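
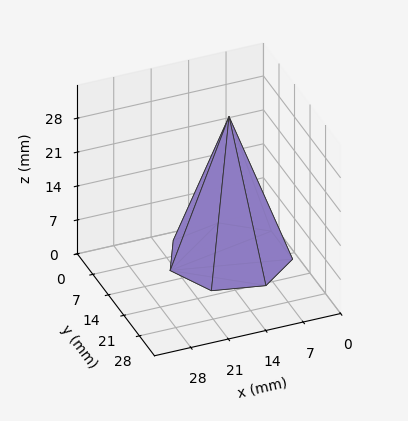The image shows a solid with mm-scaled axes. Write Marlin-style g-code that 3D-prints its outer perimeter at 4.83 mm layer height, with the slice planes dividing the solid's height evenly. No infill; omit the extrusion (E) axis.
Reading the render: the shape is a regular 7-sided pyramid, base circumscribed radius ≈ 11 mm, apex at z ≈ 29 mm (dimensions read to the nearest mm from the axis ticks). For the g-code, the solid's height is divided into equal slices at the stated Δz and each level perimeter traced with G1 moves after a G0 lift.

; perimeter-only toolpath
G21 ; units = mm
G90 ; absolute positioning
G28 ; home
; layer 1
G0 Z4.83
G0 X20.17 Y11.00
G1 X16.72 Y18.17
G1 X8.96 Y19.93
G1 X2.74 Y14.98
G1 X2.74 Y7.03
G1 X8.96 Y2.07
G1 X16.72 Y3.83
G1 X20.17 Y11.00
; layer 2
G0 Z9.67
G0 X18.33 Y11.00
G1 X15.57 Y16.73
G1 X9.37 Y18.15
G1 X4.39 Y14.18
G1 X4.39 Y7.82
G1 X9.37 Y3.85
G1 X15.57 Y5.27
G1 X18.33 Y11.00
; layer 3
G0 Z14.50
G0 X16.50 Y11.00
G1 X14.43 Y15.30
G1 X9.78 Y16.36
G1 X6.04 Y13.38
G1 X6.04 Y8.62
G1 X9.78 Y5.64
G1 X14.43 Y6.70
G1 X16.50 Y11.00
; layer 4
G0 Z19.33
G0 X14.67 Y11.00
G1 X13.29 Y13.87
G1 X10.18 Y14.57
G1 X7.70 Y12.59
G1 X7.70 Y9.41
G1 X10.18 Y7.43
G1 X13.29 Y8.13
G1 X14.67 Y11.00
; layer 5
G0 Z24.17
G0 X12.83 Y11.00
G1 X12.14 Y12.43
G1 X10.59 Y12.79
G1 X9.35 Y11.79
G1 X9.35 Y10.21
G1 X10.59 Y9.21
G1 X12.14 Y9.57
G1 X12.83 Y11.00
M2 ; end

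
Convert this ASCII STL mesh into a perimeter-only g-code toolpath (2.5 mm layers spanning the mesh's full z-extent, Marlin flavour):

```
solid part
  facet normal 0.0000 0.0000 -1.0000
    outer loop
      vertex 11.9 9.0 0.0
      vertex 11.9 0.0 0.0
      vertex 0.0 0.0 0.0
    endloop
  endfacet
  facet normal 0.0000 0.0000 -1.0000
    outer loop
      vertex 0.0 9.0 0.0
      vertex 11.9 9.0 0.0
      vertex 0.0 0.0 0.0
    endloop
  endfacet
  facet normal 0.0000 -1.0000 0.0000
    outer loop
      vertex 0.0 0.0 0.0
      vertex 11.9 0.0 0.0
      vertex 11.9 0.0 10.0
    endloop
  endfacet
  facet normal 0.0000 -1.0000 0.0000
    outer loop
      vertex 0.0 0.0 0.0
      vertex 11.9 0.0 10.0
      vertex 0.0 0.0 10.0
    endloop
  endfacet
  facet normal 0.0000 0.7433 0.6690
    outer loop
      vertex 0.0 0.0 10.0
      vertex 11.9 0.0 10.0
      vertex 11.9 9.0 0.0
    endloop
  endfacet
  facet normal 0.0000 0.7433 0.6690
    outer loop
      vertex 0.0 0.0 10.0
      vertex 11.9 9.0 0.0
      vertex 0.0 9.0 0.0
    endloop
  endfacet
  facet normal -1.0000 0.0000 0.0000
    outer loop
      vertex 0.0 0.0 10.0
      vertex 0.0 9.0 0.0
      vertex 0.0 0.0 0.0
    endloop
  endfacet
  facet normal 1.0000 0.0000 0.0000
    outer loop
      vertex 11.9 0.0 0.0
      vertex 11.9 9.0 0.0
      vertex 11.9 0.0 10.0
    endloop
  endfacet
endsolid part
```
; perimeter-only toolpath
G21 ; units = mm
G90 ; absolute positioning
G28 ; home
; layer 1
G0 Z2.5
G0 X0.0 Y0.0
G1 X11.9 Y0.0
G1 X11.9 Y6.8
G1 X0.0 Y6.8
G1 X0.0 Y0.0
; layer 2
G0 Z5.0
G0 X0.0 Y0.0
G1 X11.9 Y0.0
G1 X11.9 Y4.5
G1 X0.0 Y4.5
G1 X0.0 Y0.0
; layer 3
G0 Z7.5
G0 X0.0 Y0.0
G1 X11.9 Y0.0
G1 X11.9 Y2.2
G1 X0.0 Y2.2
G1 X0.0 Y0.0
M2 ; end

The solid is a wedge (ramp): 11.9 × 9 mm base, rising to 10 mm along the y=0 edge and sloping linearly to z=0 at y=9. Slicing at Δz = 2.5 mm — 4 equal slices spanning the solid's height, so layer i sits at z = i·h/4 — gives 3 non-empty perimeters. Each is a 4-segment closed polygon; G0 lifts to the layer z and rapids to the start vertex, then G1 traces the edges. The cross-section shrinks linearly with z (the slice at the apex is degenerate and omitted).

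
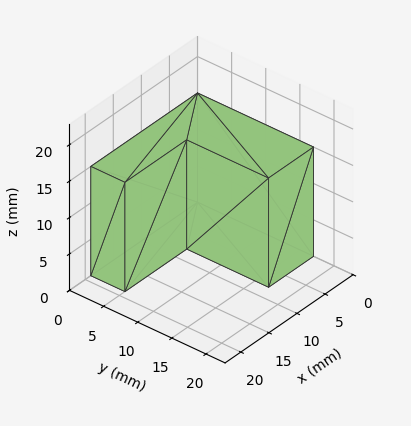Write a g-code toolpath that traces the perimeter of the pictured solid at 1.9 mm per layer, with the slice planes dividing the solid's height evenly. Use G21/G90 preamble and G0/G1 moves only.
Reading the render: the shape is an L-shaped prism: outer 19 × 17 mm, arm thicknesses ≈ 5 mm (horizontal) and 8 mm (vertical), extruded 15 mm in z (dimensions read to the nearest mm from the axis ticks). For the g-code, the solid's height is divided into equal slices at the stated Δz and each level perimeter traced with G1 moves after a G0 lift.

; perimeter-only toolpath
G21 ; units = mm
G90 ; absolute positioning
G28 ; home
; layer 1
G0 Z1.9
G0 X0.0 Y0.0
G1 X19.0 Y0.0
G1 X19.0 Y5.0
G1 X8.0 Y5.0
G1 X8.0 Y17.0
G1 X0.0 Y17.0
G1 X0.0 Y0.0
; layer 2
G0 Z3.8
G0 X0.0 Y0.0
G1 X19.0 Y0.0
G1 X19.0 Y5.0
G1 X8.0 Y5.0
G1 X8.0 Y17.0
G1 X0.0 Y17.0
G1 X0.0 Y0.0
; layer 3
G0 Z5.6
G0 X0.0 Y0.0
G1 X19.0 Y0.0
G1 X19.0 Y5.0
G1 X8.0 Y5.0
G1 X8.0 Y17.0
G1 X0.0 Y17.0
G1 X0.0 Y0.0
; layer 4
G0 Z7.5
G0 X0.0 Y0.0
G1 X19.0 Y0.0
G1 X19.0 Y5.0
G1 X8.0 Y5.0
G1 X8.0 Y17.0
G1 X0.0 Y17.0
G1 X0.0 Y0.0
; layer 5
G0 Z9.4
G0 X0.0 Y0.0
G1 X19.0 Y0.0
G1 X19.0 Y5.0
G1 X8.0 Y5.0
G1 X8.0 Y17.0
G1 X0.0 Y17.0
G1 X0.0 Y0.0
; layer 6
G0 Z11.2
G0 X0.0 Y0.0
G1 X19.0 Y0.0
G1 X19.0 Y5.0
G1 X8.0 Y5.0
G1 X8.0 Y17.0
G1 X0.0 Y17.0
G1 X0.0 Y0.0
; layer 7
G0 Z13.1
G0 X0.0 Y0.0
G1 X19.0 Y0.0
G1 X19.0 Y5.0
G1 X8.0 Y5.0
G1 X8.0 Y17.0
G1 X0.0 Y17.0
G1 X0.0 Y0.0
; layer 8
G0 Z15.0
G0 X0.0 Y0.0
G1 X19.0 Y0.0
G1 X19.0 Y5.0
G1 X8.0 Y5.0
G1 X8.0 Y17.0
G1 X0.0 Y17.0
G1 X0.0 Y0.0
M2 ; end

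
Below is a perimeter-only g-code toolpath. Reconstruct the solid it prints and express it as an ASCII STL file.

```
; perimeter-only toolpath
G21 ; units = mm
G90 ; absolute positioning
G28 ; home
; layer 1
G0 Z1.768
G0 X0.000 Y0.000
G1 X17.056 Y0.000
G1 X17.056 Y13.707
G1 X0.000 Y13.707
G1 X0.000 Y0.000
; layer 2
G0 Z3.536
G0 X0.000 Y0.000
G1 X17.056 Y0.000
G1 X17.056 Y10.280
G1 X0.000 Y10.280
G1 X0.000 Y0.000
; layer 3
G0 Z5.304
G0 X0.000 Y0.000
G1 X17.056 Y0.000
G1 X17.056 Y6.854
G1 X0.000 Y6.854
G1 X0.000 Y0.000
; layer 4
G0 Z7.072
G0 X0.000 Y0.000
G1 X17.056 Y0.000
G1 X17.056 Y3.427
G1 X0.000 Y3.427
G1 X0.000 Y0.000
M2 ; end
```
solid part
  facet normal 0.0000 0.0000 -1.0000
    outer loop
      vertex 17.056 17.134 0.000
      vertex 17.056 0.000 0.000
      vertex 0.000 0.000 0.000
    endloop
  endfacet
  facet normal 0.0000 0.0000 -1.0000
    outer loop
      vertex 0.000 17.134 0.000
      vertex 17.056 17.134 0.000
      vertex 0.000 0.000 0.000
    endloop
  endfacet
  facet normal 0.0000 -1.0000 0.0000
    outer loop
      vertex 0.000 0.000 0.000
      vertex 17.056 0.000 0.000
      vertex 17.056 0.000 8.840
    endloop
  endfacet
  facet normal 0.0000 -1.0000 0.0000
    outer loop
      vertex 0.000 0.000 0.000
      vertex 17.056 0.000 8.840
      vertex 0.000 0.000 8.840
    endloop
  endfacet
  facet normal 0.0000 0.4585 0.8887
    outer loop
      vertex 0.000 0.000 8.840
      vertex 17.056 0.000 8.840
      vertex 17.056 17.134 0.000
    endloop
  endfacet
  facet normal 0.0000 0.4585 0.8887
    outer loop
      vertex 0.000 0.000 8.840
      vertex 17.056 17.134 0.000
      vertex 0.000 17.134 0.000
    endloop
  endfacet
  facet normal -1.0000 0.0000 0.0000
    outer loop
      vertex 0.000 0.000 8.840
      vertex 0.000 17.134 0.000
      vertex 0.000 0.000 0.000
    endloop
  endfacet
  facet normal 1.0000 0.0000 0.0000
    outer loop
      vertex 17.056 0.000 0.000
      vertex 17.056 17.134 0.000
      vertex 17.056 0.000 8.840
    endloop
  endfacet
endsolid part

The G0 Z moves step by Δz≈1.768 mm. The G1 loops shrink linearly with z, so the solid tapers from its base footprint up to z≈8.84. Closing with a flat bottom cap and the tapered top and triangulating gives 8 facets — a wedge (ramp): 17.1 × 17.1 mm base, rising to 8.84 mm along the y=0 edge and sloping linearly to z=0 at y=17.1.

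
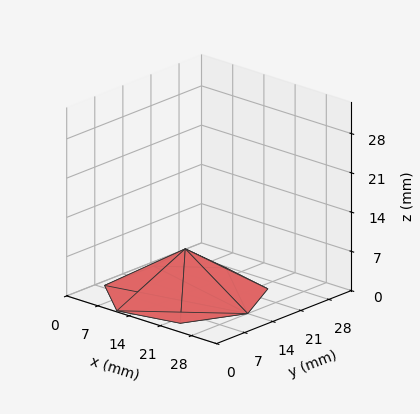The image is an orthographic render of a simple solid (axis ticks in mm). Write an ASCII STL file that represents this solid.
Reading the render: the shape is a regular 7-sided pyramid, base circumscribed radius ≈ 14 mm, apex at z ≈ 8 mm (dimensions read to the nearest mm from the axis ticks). For the STL, each face is triangulated and given an outward normal.

solid part
  facet normal 0.0000 0.0000 -1.0000
    outer loop
      vertex 10.9 27.6 0.0
      vertex 22.7 24.9 0.0
      vertex 28.0 14.0 0.0
    endloop
  endfacet
  facet normal 0.0000 0.0000 -1.0000
    outer loop
      vertex 1.4 20.1 0.0
      vertex 10.9 27.6 0.0
      vertex 28.0 14.0 0.0
    endloop
  endfacet
  facet normal 0.0000 0.0000 -1.0000
    outer loop
      vertex 1.4 7.9 0.0
      vertex 1.4 20.1 0.0
      vertex 28.0 14.0 0.0
    endloop
  endfacet
  facet normal 0.0000 0.0000 -1.0000
    outer loop
      vertex 10.9 0.4 0.0
      vertex 1.4 7.9 0.0
      vertex 28.0 14.0 0.0
    endloop
  endfacet
  facet normal 0.0000 0.0000 -1.0000
    outer loop
      vertex 22.7 3.1 0.0
      vertex 10.9 0.4 0.0
      vertex 28.0 14.0 0.0
    endloop
  endfacet
  facet normal 0.4823 0.2345 0.8440
    outer loop
      vertex 28.0 14.0 0.0
      vertex 22.7 24.9 0.0
      vertex 14.0 14.0 8.0
    endloop
  endfacet
  facet normal 0.1198 0.5235 0.8436
    outer loop
      vertex 22.7 24.9 0.0
      vertex 10.9 27.6 0.0
      vertex 14.0 14.0 8.0
    endloop
  endfacet
  facet normal -0.3322 0.4208 0.8441
    outer loop
      vertex 10.9 27.6 0.0
      vertex 1.4 20.1 0.0
      vertex 14.0 14.0 8.0
    endloop
  endfacet
  facet normal -0.5360 0.0000 0.8442
    outer loop
      vertex 1.4 20.1 0.0
      vertex 1.4 7.9 0.0
      vertex 14.0 14.0 8.0
    endloop
  endfacet
  facet normal -0.3322 -0.4208 0.8441
    outer loop
      vertex 1.4 7.9 0.0
      vertex 10.9 0.4 0.0
      vertex 14.0 14.0 8.0
    endloop
  endfacet
  facet normal 0.1198 -0.5235 0.8436
    outer loop
      vertex 10.9 0.4 0.0
      vertex 22.7 3.1 0.0
      vertex 14.0 14.0 8.0
    endloop
  endfacet
  facet normal 0.4823 -0.2345 0.8440
    outer loop
      vertex 22.7 3.1 0.0
      vertex 28.0 14.0 0.0
      vertex 14.0 14.0 8.0
    endloop
  endfacet
endsolid part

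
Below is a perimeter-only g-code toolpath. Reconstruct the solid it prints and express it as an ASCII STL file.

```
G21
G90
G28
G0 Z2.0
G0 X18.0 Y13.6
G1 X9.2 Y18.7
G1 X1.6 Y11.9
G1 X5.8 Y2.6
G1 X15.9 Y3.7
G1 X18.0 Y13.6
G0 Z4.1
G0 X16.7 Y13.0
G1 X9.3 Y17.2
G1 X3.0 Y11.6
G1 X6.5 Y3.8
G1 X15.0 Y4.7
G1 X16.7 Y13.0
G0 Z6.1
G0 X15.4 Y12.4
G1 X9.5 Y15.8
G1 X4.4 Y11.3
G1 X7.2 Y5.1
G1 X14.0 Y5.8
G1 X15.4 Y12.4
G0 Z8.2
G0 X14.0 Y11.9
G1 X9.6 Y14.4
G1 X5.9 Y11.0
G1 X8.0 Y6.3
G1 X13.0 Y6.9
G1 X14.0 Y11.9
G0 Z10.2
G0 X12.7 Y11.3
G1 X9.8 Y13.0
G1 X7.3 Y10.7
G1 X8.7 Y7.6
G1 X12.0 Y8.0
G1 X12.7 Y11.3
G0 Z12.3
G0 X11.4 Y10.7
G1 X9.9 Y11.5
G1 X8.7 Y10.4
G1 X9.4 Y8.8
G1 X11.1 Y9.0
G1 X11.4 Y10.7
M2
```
solid part
  facet normal 0.0000 0.0000 -1.0000
    outer loop
      vertex 0.2 12.2 0.0
      vertex 9.0 20.1 0.0
      vertex 19.3 14.2 0.0
    endloop
  endfacet
  facet normal 0.0000 0.0000 -1.0000
    outer loop
      vertex 5.1 1.3 0.0
      vertex 0.2 12.2 0.0
      vertex 19.3 14.2 0.0
    endloop
  endfacet
  facet normal 0.0000 0.0000 -1.0000
    outer loop
      vertex 16.9 2.6 0.0
      vertex 5.1 1.3 0.0
      vertex 19.3 14.2 0.0
    endloop
  endfacet
  facet normal 0.4321 0.7543 0.4943
    outer loop
      vertex 19.3 14.2 0.0
      vertex 9.0 20.1 0.0
      vertex 10.1 10.1 14.3
    endloop
  endfacet
  facet normal -0.5799 0.6460 0.4964
    outer loop
      vertex 9.0 20.1 0.0
      vertex 0.2 12.2 0.0
      vertex 10.1 10.1 14.3
    endloop
  endfacet
  facet normal -0.7920 -0.3560 0.4960
    outer loop
      vertex 0.2 12.2 0.0
      vertex 5.1 1.3 0.0
      vertex 10.1 10.1 14.3
    endloop
  endfacet
  facet normal 0.0950 -0.8623 0.4974
    outer loop
      vertex 5.1 1.3 0.0
      vertex 16.9 2.6 0.0
      vertex 10.1 10.1 14.3
    endloop
  endfacet
  facet normal 0.8501 -0.1759 0.4965
    outer loop
      vertex 16.9 2.6 0.0
      vertex 19.3 14.2 0.0
      vertex 10.1 10.1 14.3
    endloop
  endfacet
endsolid part

The G0 Z moves step by Δz≈2.0 mm. The G1 loops shrink linearly with z, so the solid tapers from its base footprint up to z≈14.3. Closing with a flat bottom cap and the tapered top and triangulating gives 8 facets — a regular 5-sided pyramid, base circumscribed radius ≈ 10.1 mm, apex at z ≈ 14.3 mm.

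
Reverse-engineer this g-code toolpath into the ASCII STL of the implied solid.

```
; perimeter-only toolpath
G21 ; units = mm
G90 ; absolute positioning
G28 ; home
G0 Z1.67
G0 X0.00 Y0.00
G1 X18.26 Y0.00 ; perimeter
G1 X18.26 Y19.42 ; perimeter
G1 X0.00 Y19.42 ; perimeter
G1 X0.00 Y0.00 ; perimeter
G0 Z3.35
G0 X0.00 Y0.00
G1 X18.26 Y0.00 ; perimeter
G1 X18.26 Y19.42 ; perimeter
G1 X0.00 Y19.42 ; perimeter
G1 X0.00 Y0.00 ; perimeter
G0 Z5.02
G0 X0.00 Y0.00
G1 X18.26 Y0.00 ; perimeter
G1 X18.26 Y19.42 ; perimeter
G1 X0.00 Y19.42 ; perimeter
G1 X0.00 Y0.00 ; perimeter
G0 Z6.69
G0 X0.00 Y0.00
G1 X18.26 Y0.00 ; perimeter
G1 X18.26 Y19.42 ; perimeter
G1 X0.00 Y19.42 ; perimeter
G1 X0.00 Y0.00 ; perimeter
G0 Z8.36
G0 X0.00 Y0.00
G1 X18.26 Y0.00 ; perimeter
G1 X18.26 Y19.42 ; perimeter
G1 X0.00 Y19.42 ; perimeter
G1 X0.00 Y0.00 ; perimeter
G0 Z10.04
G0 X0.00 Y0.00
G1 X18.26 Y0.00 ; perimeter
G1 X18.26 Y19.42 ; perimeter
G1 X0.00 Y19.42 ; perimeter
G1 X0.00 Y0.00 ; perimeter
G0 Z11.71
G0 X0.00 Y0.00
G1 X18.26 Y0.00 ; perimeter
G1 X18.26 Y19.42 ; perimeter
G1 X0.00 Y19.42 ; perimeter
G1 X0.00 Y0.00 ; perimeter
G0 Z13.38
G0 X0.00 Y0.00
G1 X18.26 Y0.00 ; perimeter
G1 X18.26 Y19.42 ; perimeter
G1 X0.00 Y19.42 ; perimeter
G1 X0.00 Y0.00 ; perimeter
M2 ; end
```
solid part
  facet normal 0.0000 0.0000 -1.0000
    outer loop
      vertex 18.26 19.42 0.00
      vertex 18.26 0.00 0.00
      vertex 0.00 0.00 0.00
    endloop
  endfacet
  facet normal 0.0000 0.0000 -1.0000
    outer loop
      vertex 0.00 19.42 0.00
      vertex 18.26 19.42 0.00
      vertex 0.00 0.00 0.00
    endloop
  endfacet
  facet normal 0.0000 0.0000 1.0000
    outer loop
      vertex 0.00 0.00 13.38
      vertex 18.26 0.00 13.38
      vertex 18.26 19.42 13.38
    endloop
  endfacet
  facet normal 0.0000 0.0000 1.0000
    outer loop
      vertex 0.00 0.00 13.38
      vertex 18.26 19.42 13.38
      vertex 0.00 19.42 13.38
    endloop
  endfacet
  facet normal 0.0000 -1.0000 0.0000
    outer loop
      vertex 0.00 0.00 0.00
      vertex 18.26 0.00 0.00
      vertex 18.26 0.00 13.38
    endloop
  endfacet
  facet normal 0.0000 -1.0000 0.0000
    outer loop
      vertex 0.00 0.00 0.00
      vertex 18.26 0.00 13.38
      vertex 0.00 0.00 13.38
    endloop
  endfacet
  facet normal 0.0000 1.0000 0.0000
    outer loop
      vertex 18.26 19.42 13.38
      vertex 18.26 19.42 0.00
      vertex 0.00 19.42 0.00
    endloop
  endfacet
  facet normal 0.0000 1.0000 0.0000
    outer loop
      vertex 0.00 19.42 13.38
      vertex 18.26 19.42 13.38
      vertex 0.00 19.42 0.00
    endloop
  endfacet
  facet normal -1.0000 0.0000 0.0000
    outer loop
      vertex 0.00 19.42 13.38
      vertex 0.00 19.42 0.00
      vertex 0.00 0.00 0.00
    endloop
  endfacet
  facet normal -1.0000 0.0000 0.0000
    outer loop
      vertex 0.00 0.00 13.38
      vertex 0.00 19.42 13.38
      vertex 0.00 0.00 0.00
    endloop
  endfacet
  facet normal 1.0000 0.0000 0.0000
    outer loop
      vertex 18.26 0.00 0.00
      vertex 18.26 19.42 0.00
      vertex 18.26 19.42 13.38
    endloop
  endfacet
  facet normal 1.0000 0.0000 0.0000
    outer loop
      vertex 18.26 0.00 0.00
      vertex 18.26 19.42 13.38
      vertex 18.26 0.00 13.38
    endloop
  endfacet
endsolid part

The G0 Z moves step by Δz≈1.67 mm. Every layer's G1 loop is the same polygon, so the solid is a straight extrusion of it from z=0 to z≈13.4. Closing with flat bottom and top caps and triangulating gives 12 facets — a rectangular box, roughly 18.3 × 19.4 mm footprint and 13.4 mm tall.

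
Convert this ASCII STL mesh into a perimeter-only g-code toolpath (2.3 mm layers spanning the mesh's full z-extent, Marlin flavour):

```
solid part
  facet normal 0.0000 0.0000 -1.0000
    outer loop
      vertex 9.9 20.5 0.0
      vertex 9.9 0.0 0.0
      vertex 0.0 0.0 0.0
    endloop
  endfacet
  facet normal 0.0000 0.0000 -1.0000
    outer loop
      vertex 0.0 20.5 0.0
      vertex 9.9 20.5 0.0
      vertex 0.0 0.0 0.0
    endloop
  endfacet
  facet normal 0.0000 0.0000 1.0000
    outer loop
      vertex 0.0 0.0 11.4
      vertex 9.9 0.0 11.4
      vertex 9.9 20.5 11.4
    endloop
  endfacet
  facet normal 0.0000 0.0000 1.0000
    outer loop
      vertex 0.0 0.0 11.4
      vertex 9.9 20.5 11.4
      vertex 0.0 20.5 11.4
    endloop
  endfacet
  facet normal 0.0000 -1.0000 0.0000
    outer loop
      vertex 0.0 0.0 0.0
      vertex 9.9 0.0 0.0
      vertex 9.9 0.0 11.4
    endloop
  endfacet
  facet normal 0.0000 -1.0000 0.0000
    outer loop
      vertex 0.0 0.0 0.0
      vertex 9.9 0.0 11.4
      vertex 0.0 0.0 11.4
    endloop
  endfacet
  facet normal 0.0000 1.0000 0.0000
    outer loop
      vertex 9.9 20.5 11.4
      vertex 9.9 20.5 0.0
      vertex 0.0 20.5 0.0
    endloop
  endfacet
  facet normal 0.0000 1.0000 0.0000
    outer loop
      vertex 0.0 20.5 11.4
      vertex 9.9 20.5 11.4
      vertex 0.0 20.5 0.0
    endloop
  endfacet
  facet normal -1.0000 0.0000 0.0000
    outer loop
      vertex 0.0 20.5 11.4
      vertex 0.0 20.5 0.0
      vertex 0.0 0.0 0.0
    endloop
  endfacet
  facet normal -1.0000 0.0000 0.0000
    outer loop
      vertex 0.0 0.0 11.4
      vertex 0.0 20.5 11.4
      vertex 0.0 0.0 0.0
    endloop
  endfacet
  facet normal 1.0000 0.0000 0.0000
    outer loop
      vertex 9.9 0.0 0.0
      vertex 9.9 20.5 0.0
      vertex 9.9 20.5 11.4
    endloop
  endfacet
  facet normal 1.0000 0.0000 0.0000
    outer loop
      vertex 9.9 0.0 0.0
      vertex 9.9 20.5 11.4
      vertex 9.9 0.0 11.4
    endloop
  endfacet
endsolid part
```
; perimeter-only toolpath
G21 ; units = mm
G90 ; absolute positioning
G28 ; home
; layer 1
G0 Z2.3
G0 X0.0 Y0.0
G1 X9.9 Y0.0
G1 X9.9 Y20.5
G1 X0.0 Y20.5
G1 X0.0 Y0.0
; layer 2
G0 Z4.6
G0 X0.0 Y0.0
G1 X9.9 Y0.0
G1 X9.9 Y20.5
G1 X0.0 Y20.5
G1 X0.0 Y0.0
; layer 3
G0 Z6.8
G0 X0.0 Y0.0
G1 X9.9 Y0.0
G1 X9.9 Y20.5
G1 X0.0 Y20.5
G1 X0.0 Y0.0
; layer 4
G0 Z9.1
G0 X0.0 Y0.0
G1 X9.9 Y0.0
G1 X9.9 Y20.5
G1 X0.0 Y20.5
G1 X0.0 Y0.0
; layer 5
G0 Z11.4
G0 X0.0 Y0.0
G1 X9.9 Y0.0
G1 X9.9 Y20.5
G1 X0.0 Y20.5
G1 X0.0 Y0.0
M2 ; end

The solid is a rectangular box, roughly 9.9 × 20.5 mm footprint and 11.4 mm tall. Slicing at Δz = 2.3 mm — 5 equal slices spanning the solid's height, so layer i sits at z = i·h/5 — gives 5 non-empty perimeters. Each is a 4-segment closed polygon; G0 lifts to the layer z and rapids to the start vertex, then G1 traces the edges.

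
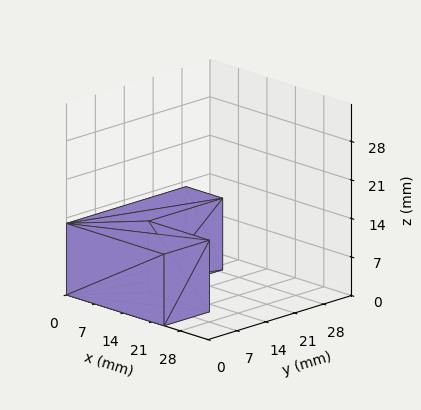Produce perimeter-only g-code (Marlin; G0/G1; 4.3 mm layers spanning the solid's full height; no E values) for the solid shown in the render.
Reading the render: the shape is an L-shaped prism: outer 24 × 29 mm, arm thicknesses ≈ 11 mm (horizontal) and 9 mm (vertical), extruded 13 mm in z (dimensions read to the nearest mm from the axis ticks). For the g-code, the solid's height is divided into equal slices at the stated Δz and each level perimeter traced with G1 moves after a G0 lift.

; perimeter-only toolpath
G21 ; units = mm
G90 ; absolute positioning
G28 ; home
; layer 1
G0 Z4.3
G0 X0.0 Y0.0
G1 X24.0 Y0.0
G1 X24.0 Y11.0
G1 X9.0 Y11.0
G1 X9.0 Y29.0
G1 X0.0 Y29.0
G1 X0.0 Y0.0
; layer 2
G0 Z8.7
G0 X0.0 Y0.0
G1 X24.0 Y0.0
G1 X24.0 Y11.0
G1 X9.0 Y11.0
G1 X9.0 Y29.0
G1 X0.0 Y29.0
G1 X0.0 Y0.0
; layer 3
G0 Z13.0
G0 X0.0 Y0.0
G1 X24.0 Y0.0
G1 X24.0 Y11.0
G1 X9.0 Y11.0
G1 X9.0 Y29.0
G1 X0.0 Y29.0
G1 X0.0 Y0.0
M2 ; end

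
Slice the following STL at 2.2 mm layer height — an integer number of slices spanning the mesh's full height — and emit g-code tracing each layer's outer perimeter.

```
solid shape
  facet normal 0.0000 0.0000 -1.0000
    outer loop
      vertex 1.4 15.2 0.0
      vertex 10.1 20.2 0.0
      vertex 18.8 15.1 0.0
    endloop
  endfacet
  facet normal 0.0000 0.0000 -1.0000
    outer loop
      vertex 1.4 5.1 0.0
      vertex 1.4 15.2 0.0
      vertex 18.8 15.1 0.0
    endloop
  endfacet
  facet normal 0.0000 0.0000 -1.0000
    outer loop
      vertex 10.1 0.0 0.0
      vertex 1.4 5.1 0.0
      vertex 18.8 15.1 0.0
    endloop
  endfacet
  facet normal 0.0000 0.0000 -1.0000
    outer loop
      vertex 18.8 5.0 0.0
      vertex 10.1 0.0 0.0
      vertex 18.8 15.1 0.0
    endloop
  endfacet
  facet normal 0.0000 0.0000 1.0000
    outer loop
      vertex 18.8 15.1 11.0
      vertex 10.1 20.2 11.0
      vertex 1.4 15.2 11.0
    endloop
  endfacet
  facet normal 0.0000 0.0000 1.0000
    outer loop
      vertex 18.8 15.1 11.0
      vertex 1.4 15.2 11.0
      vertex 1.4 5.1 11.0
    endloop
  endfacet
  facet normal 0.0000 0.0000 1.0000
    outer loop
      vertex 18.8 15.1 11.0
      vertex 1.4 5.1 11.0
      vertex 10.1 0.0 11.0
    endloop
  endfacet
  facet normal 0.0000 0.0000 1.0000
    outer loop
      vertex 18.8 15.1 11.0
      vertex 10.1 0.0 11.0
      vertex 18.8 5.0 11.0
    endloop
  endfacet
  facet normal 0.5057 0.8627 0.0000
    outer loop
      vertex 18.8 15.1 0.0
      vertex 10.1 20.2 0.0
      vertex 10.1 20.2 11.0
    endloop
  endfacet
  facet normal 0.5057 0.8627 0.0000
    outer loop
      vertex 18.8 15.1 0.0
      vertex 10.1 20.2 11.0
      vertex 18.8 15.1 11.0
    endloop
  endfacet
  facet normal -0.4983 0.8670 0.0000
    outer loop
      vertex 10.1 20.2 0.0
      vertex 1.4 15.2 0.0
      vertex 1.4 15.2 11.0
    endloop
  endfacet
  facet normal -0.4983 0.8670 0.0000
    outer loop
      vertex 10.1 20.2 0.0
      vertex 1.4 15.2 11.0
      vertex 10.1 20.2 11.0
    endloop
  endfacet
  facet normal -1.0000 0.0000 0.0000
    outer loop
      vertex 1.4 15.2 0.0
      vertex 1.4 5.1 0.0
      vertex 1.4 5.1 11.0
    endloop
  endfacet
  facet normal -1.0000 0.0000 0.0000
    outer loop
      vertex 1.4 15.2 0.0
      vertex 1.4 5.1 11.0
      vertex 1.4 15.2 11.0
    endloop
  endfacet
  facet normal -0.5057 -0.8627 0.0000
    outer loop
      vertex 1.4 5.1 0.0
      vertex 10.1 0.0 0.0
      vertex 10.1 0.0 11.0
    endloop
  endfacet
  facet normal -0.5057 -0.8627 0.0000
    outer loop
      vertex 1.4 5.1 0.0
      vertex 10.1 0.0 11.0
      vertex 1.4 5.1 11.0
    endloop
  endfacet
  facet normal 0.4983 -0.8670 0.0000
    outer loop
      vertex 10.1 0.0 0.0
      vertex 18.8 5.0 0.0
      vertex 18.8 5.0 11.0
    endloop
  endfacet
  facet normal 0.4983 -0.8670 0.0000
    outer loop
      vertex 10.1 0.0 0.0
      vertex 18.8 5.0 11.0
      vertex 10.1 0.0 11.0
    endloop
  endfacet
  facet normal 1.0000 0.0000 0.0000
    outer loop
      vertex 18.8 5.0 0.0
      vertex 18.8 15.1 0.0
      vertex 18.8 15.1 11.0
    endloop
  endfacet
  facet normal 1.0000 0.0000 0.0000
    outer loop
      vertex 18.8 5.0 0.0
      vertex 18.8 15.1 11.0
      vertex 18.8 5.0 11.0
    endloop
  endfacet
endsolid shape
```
; perimeter-only toolpath
G21 ; units = mm
G90 ; absolute positioning
G28 ; home
; layer 1
G0 Z2.2
G0 X18.8 Y15.1
G1 X10.1 Y20.2
G1 X1.4 Y15.2
G1 X1.4 Y5.1
G1 X10.1 Y0.0
G1 X18.8 Y5.0
G1 X18.8 Y15.1
; layer 2
G0 Z4.4
G0 X18.8 Y15.1
G1 X10.1 Y20.2
G1 X1.4 Y15.2
G1 X1.4 Y5.1
G1 X10.1 Y0.0
G1 X18.8 Y5.0
G1 X18.8 Y15.1
; layer 3
G0 Z6.6
G0 X18.8 Y15.1
G1 X10.1 Y20.2
G1 X1.4 Y15.2
G1 X1.4 Y5.1
G1 X10.1 Y0.0
G1 X18.8 Y5.0
G1 X18.8 Y15.1
; layer 4
G0 Z8.8
G0 X18.8 Y15.1
G1 X10.1 Y20.2
G1 X1.4 Y15.2
G1 X1.4 Y5.1
G1 X10.1 Y0.0
G1 X18.8 Y5.0
G1 X18.8 Y15.1
; layer 5
G0 Z11.0
G0 X18.8 Y15.1
G1 X10.1 Y20.2
G1 X1.4 Y15.2
G1 X1.4 Y5.1
G1 X10.1 Y0.0
G1 X18.8 Y5.0
G1 X18.8 Y15.1
M2 ; end

The solid is a regular 6-sided prism (a cylinder approximated with 6 flat sides), circumscribed radius ≈ 10.1 mm, height ≈ 11 mm. Slicing at Δz = 2.2 mm — 5 equal slices spanning the solid's height, so layer i sits at z = i·h/5 — gives 5 non-empty perimeters. Each is a 6-segment closed polygon; G0 lifts to the layer z and rapids to the start vertex, then G1 traces the edges.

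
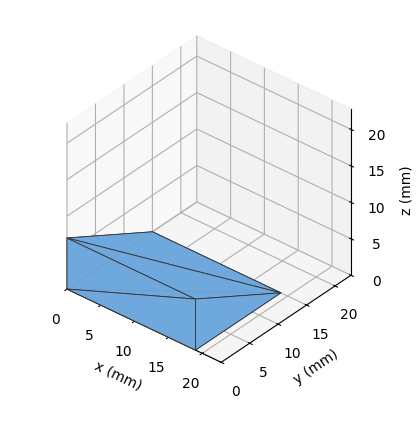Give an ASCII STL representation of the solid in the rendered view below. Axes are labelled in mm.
Reading the render: the shape is a wedge (ramp): 19 × 15 mm base, rising to 7 mm along the y=0 edge and sloping linearly to z=0 at y=15 (dimensions read to the nearest mm from the axis ticks). For the STL, each face is triangulated and given an outward normal.

solid part
  facet normal 0.0000 0.0000 -1.0000
    outer loop
      vertex 19.0 15.0 0.0
      vertex 19.0 0.0 0.0
      vertex 0.0 0.0 0.0
    endloop
  endfacet
  facet normal 0.0000 0.0000 -1.0000
    outer loop
      vertex 0.0 15.0 0.0
      vertex 19.0 15.0 0.0
      vertex 0.0 0.0 0.0
    endloop
  endfacet
  facet normal 0.0000 -1.0000 0.0000
    outer loop
      vertex 0.0 0.0 0.0
      vertex 19.0 0.0 0.0
      vertex 19.0 0.0 7.0
    endloop
  endfacet
  facet normal 0.0000 -1.0000 0.0000
    outer loop
      vertex 0.0 0.0 0.0
      vertex 19.0 0.0 7.0
      vertex 0.0 0.0 7.0
    endloop
  endfacet
  facet normal 0.0000 0.4229 0.9062
    outer loop
      vertex 0.0 0.0 7.0
      vertex 19.0 0.0 7.0
      vertex 19.0 15.0 0.0
    endloop
  endfacet
  facet normal 0.0000 0.4229 0.9062
    outer loop
      vertex 0.0 0.0 7.0
      vertex 19.0 15.0 0.0
      vertex 0.0 15.0 0.0
    endloop
  endfacet
  facet normal -1.0000 0.0000 0.0000
    outer loop
      vertex 0.0 0.0 7.0
      vertex 0.0 15.0 0.0
      vertex 0.0 0.0 0.0
    endloop
  endfacet
  facet normal 1.0000 0.0000 0.0000
    outer loop
      vertex 19.0 0.0 0.0
      vertex 19.0 15.0 0.0
      vertex 19.0 0.0 7.0
    endloop
  endfacet
endsolid part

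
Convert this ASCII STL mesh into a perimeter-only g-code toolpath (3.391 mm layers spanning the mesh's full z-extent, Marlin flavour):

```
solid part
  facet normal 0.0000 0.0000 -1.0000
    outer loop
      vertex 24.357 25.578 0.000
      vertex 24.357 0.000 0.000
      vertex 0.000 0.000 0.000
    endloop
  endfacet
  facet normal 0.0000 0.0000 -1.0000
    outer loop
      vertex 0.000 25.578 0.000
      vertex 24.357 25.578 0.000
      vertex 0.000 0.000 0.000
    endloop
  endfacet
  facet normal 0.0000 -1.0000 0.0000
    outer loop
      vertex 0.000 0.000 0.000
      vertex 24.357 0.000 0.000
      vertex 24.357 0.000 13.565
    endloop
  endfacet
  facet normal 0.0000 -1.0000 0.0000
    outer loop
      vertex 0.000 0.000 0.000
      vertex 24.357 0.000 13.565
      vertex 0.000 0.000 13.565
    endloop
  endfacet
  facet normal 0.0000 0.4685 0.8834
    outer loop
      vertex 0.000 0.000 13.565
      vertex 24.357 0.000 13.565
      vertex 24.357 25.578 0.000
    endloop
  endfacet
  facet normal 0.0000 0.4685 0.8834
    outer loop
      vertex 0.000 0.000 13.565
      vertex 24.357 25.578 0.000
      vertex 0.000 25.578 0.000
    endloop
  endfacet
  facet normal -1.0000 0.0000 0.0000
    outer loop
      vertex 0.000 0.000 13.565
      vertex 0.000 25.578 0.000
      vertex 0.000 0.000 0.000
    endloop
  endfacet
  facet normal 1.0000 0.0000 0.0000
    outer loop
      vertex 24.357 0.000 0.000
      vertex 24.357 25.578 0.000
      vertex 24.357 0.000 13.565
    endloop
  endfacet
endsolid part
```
; perimeter-only toolpath
G21 ; units = mm
G90 ; absolute positioning
G28 ; home
; layer 1
G0 Z3.391
G0 X0.000 Y0.000
G1 X24.357 Y0.000
G1 X24.357 Y19.183
G1 X0.000 Y19.183
G1 X0.000 Y0.000
; layer 2
G0 Z6.782
G0 X0.000 Y0.000
G1 X24.357 Y0.000
G1 X24.357 Y12.789
G1 X0.000 Y12.789
G1 X0.000 Y0.000
; layer 3
G0 Z10.174
G0 X0.000 Y0.000
G1 X24.357 Y0.000
G1 X24.357 Y6.394
G1 X0.000 Y6.394
G1 X0.000 Y0.000
M2 ; end

The solid is a wedge (ramp): 24.4 × 25.6 mm base, rising to 13.6 mm along the y=0 edge and sloping linearly to z=0 at y=25.6. Slicing at Δz = 3.391 mm — 4 equal slices spanning the solid's height, so layer i sits at z = i·h/4 — gives 3 non-empty perimeters. Each is a 4-segment closed polygon; G0 lifts to the layer z and rapids to the start vertex, then G1 traces the edges. The cross-section shrinks linearly with z (the slice at the apex is degenerate and omitted).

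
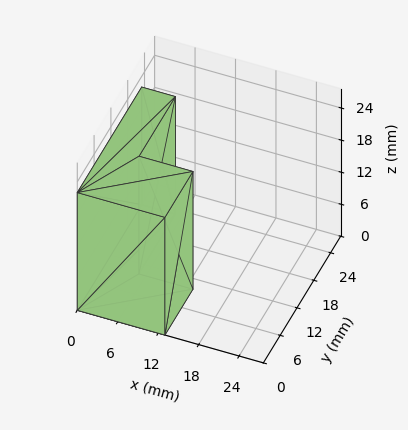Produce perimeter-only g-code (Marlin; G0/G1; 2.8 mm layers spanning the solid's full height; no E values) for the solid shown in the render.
Reading the render: the shape is an L-shaped prism: outer 13 × 23 mm, arm thicknesses ≈ 10 mm (horizontal) and 5 mm (vertical), extruded 22 mm in z (dimensions read to the nearest mm from the axis ticks). For the g-code, the solid's height is divided into equal slices at the stated Δz and each level perimeter traced with G1 moves after a G0 lift.

; perimeter-only toolpath
G21 ; units = mm
G90 ; absolute positioning
G28 ; home
; layer 1
G0 Z2.8
G0 X0.0 Y0.0
G1 X13.0 Y0.0
G1 X13.0 Y10.0
G1 X5.0 Y10.0
G1 X5.0 Y23.0
G1 X0.0 Y23.0
G1 X0.0 Y0.0
; layer 2
G0 Z5.5
G0 X0.0 Y0.0
G1 X13.0 Y0.0
G1 X13.0 Y10.0
G1 X5.0 Y10.0
G1 X5.0 Y23.0
G1 X0.0 Y23.0
G1 X0.0 Y0.0
; layer 3
G0 Z8.2
G0 X0.0 Y0.0
G1 X13.0 Y0.0
G1 X13.0 Y10.0
G1 X5.0 Y10.0
G1 X5.0 Y23.0
G1 X0.0 Y23.0
G1 X0.0 Y0.0
; layer 4
G0 Z11.0
G0 X0.0 Y0.0
G1 X13.0 Y0.0
G1 X13.0 Y10.0
G1 X5.0 Y10.0
G1 X5.0 Y23.0
G1 X0.0 Y23.0
G1 X0.0 Y0.0
; layer 5
G0 Z13.8
G0 X0.0 Y0.0
G1 X13.0 Y0.0
G1 X13.0 Y10.0
G1 X5.0 Y10.0
G1 X5.0 Y23.0
G1 X0.0 Y23.0
G1 X0.0 Y0.0
; layer 6
G0 Z16.5
G0 X0.0 Y0.0
G1 X13.0 Y0.0
G1 X13.0 Y10.0
G1 X5.0 Y10.0
G1 X5.0 Y23.0
G1 X0.0 Y23.0
G1 X0.0 Y0.0
; layer 7
G0 Z19.2
G0 X0.0 Y0.0
G1 X13.0 Y0.0
G1 X13.0 Y10.0
G1 X5.0 Y10.0
G1 X5.0 Y23.0
G1 X0.0 Y23.0
G1 X0.0 Y0.0
; layer 8
G0 Z22.0
G0 X0.0 Y0.0
G1 X13.0 Y0.0
G1 X13.0 Y10.0
G1 X5.0 Y10.0
G1 X5.0 Y23.0
G1 X0.0 Y23.0
G1 X0.0 Y0.0
M2 ; end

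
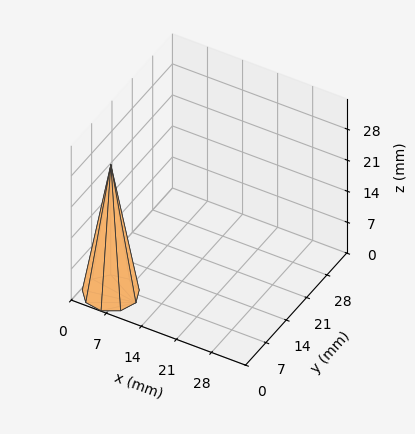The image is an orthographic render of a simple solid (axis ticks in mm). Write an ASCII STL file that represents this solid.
Reading the render: the shape is a regular 9-sided pyramid, base circumscribed radius ≈ 5 mm, apex at z ≈ 29 mm (dimensions read to the nearest mm from the axis ticks). For the STL, each face is triangulated and given an outward normal.

solid part
  facet normal 0.0000 0.0000 -1.0000
    outer loop
      vertex 5.9 9.9 0.0
      vertex 8.8 8.2 0.0
      vertex 10.0 5.0 0.0
    endloop
  endfacet
  facet normal 0.0000 0.0000 -1.0000
    outer loop
      vertex 2.5 9.3 0.0
      vertex 5.9 9.9 0.0
      vertex 10.0 5.0 0.0
    endloop
  endfacet
  facet normal 0.0000 0.0000 -1.0000
    outer loop
      vertex 0.3 6.7 0.0
      vertex 2.5 9.3 0.0
      vertex 10.0 5.0 0.0
    endloop
  endfacet
  facet normal 0.0000 0.0000 -1.0000
    outer loop
      vertex 0.3 3.3 0.0
      vertex 0.3 6.7 0.0
      vertex 10.0 5.0 0.0
    endloop
  endfacet
  facet normal 0.0000 0.0000 -1.0000
    outer loop
      vertex 2.5 0.7 0.0
      vertex 0.3 3.3 0.0
      vertex 10.0 5.0 0.0
    endloop
  endfacet
  facet normal 0.0000 0.0000 -1.0000
    outer loop
      vertex 5.9 0.1 0.0
      vertex 2.5 0.7 0.0
      vertex 10.0 5.0 0.0
    endloop
  endfacet
  facet normal 0.0000 0.0000 -1.0000
    outer loop
      vertex 8.8 1.8 0.0
      vertex 5.9 0.1 0.0
      vertex 10.0 5.0 0.0
    endloop
  endfacet
  facet normal 0.9244 0.3466 0.1594
    outer loop
      vertex 10.0 5.0 0.0
      vertex 8.8 8.2 0.0
      vertex 5.0 5.0 29.0
    endloop
  endfacet
  facet normal 0.4993 0.8517 0.1594
    outer loop
      vertex 8.8 8.2 0.0
      vertex 5.9 9.9 0.0
      vertex 5.0 5.0 29.0
    endloop
  endfacet
  facet normal -0.1716 0.9723 0.1590
    outer loop
      vertex 5.9 9.9 0.0
      vertex 2.5 9.3 0.0
      vertex 5.0 5.0 29.0
    endloop
  endfacet
  facet normal -0.7536 0.6377 0.1595
    outer loop
      vertex 2.5 9.3 0.0
      vertex 0.3 6.7 0.0
      vertex 5.0 5.0 29.0
    endloop
  endfacet
  facet normal -0.9871 0.0000 0.1600
    outer loop
      vertex 0.3 6.7 0.0
      vertex 0.3 3.3 0.0
      vertex 5.0 5.0 29.0
    endloop
  endfacet
  facet normal -0.7536 -0.6377 0.1595
    outer loop
      vertex 0.3 3.3 0.0
      vertex 2.5 0.7 0.0
      vertex 5.0 5.0 29.0
    endloop
  endfacet
  facet normal -0.1716 -0.9723 0.1590
    outer loop
      vertex 2.5 0.7 0.0
      vertex 5.9 0.1 0.0
      vertex 5.0 5.0 29.0
    endloop
  endfacet
  facet normal 0.4993 -0.8517 0.1594
    outer loop
      vertex 5.9 0.1 0.0
      vertex 8.8 1.8 0.0
      vertex 5.0 5.0 29.0
    endloop
  endfacet
  facet normal 0.9244 -0.3466 0.1594
    outer loop
      vertex 8.8 1.8 0.0
      vertex 10.0 5.0 0.0
      vertex 5.0 5.0 29.0
    endloop
  endfacet
endsolid part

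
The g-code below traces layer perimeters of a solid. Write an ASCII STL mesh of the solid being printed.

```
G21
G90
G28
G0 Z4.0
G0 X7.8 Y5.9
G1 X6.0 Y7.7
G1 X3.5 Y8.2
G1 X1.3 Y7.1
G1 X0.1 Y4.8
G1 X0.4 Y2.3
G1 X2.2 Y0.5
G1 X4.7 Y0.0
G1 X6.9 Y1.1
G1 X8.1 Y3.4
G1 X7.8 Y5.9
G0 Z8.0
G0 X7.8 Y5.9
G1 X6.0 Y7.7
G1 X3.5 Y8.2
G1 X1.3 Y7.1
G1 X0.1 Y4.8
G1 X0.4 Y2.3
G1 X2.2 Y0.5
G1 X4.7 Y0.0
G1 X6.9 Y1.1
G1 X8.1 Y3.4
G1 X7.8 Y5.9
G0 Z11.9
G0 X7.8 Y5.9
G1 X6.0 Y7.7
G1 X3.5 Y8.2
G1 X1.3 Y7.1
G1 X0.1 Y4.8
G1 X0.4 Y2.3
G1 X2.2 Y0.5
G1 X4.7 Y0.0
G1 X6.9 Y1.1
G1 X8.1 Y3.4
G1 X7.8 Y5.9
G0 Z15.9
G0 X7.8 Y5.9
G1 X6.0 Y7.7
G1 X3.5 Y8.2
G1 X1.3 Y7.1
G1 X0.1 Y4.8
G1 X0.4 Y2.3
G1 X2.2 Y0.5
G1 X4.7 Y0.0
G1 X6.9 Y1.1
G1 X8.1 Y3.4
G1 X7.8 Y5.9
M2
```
solid part
  facet normal 0.0000 0.0000 -1.0000
    outer loop
      vertex 3.5 8.2 0.0
      vertex 6.0 7.7 0.0
      vertex 7.8 5.9 0.0
    endloop
  endfacet
  facet normal 0.0000 0.0000 -1.0000
    outer loop
      vertex 1.3 7.1 0.0
      vertex 3.5 8.2 0.0
      vertex 7.8 5.9 0.0
    endloop
  endfacet
  facet normal 0.0000 0.0000 -1.0000
    outer loop
      vertex 0.1 4.8 0.0
      vertex 1.3 7.1 0.0
      vertex 7.8 5.9 0.0
    endloop
  endfacet
  facet normal 0.0000 0.0000 -1.0000
    outer loop
      vertex 0.4 2.3 0.0
      vertex 0.1 4.8 0.0
      vertex 7.8 5.9 0.0
    endloop
  endfacet
  facet normal 0.0000 0.0000 -1.0000
    outer loop
      vertex 2.2 0.5 0.0
      vertex 0.4 2.3 0.0
      vertex 7.8 5.9 0.0
    endloop
  endfacet
  facet normal 0.0000 0.0000 -1.0000
    outer loop
      vertex 4.7 0.0 0.0
      vertex 2.2 0.5 0.0
      vertex 7.8 5.9 0.0
    endloop
  endfacet
  facet normal 0.0000 0.0000 -1.0000
    outer loop
      vertex 6.9 1.1 0.0
      vertex 4.7 0.0 0.0
      vertex 7.8 5.9 0.0
    endloop
  endfacet
  facet normal 0.0000 0.0000 -1.0000
    outer loop
      vertex 8.1 3.4 0.0
      vertex 6.9 1.1 0.0
      vertex 7.8 5.9 0.0
    endloop
  endfacet
  facet normal 0.0000 0.0000 1.0000
    outer loop
      vertex 7.8 5.9 15.9
      vertex 6.0 7.7 15.9
      vertex 3.5 8.2 15.9
    endloop
  endfacet
  facet normal 0.0000 0.0000 1.0000
    outer loop
      vertex 7.8 5.9 15.9
      vertex 3.5 8.2 15.9
      vertex 1.3 7.1 15.9
    endloop
  endfacet
  facet normal 0.0000 0.0000 1.0000
    outer loop
      vertex 7.8 5.9 15.9
      vertex 1.3 7.1 15.9
      vertex 0.1 4.8 15.9
    endloop
  endfacet
  facet normal 0.0000 0.0000 1.0000
    outer loop
      vertex 7.8 5.9 15.9
      vertex 0.1 4.8 15.9
      vertex 0.4 2.3 15.9
    endloop
  endfacet
  facet normal 0.0000 0.0000 1.0000
    outer loop
      vertex 7.8 5.9 15.9
      vertex 0.4 2.3 15.9
      vertex 2.2 0.5 15.9
    endloop
  endfacet
  facet normal 0.0000 0.0000 1.0000
    outer loop
      vertex 7.8 5.9 15.9
      vertex 2.2 0.5 15.9
      vertex 4.7 0.0 15.9
    endloop
  endfacet
  facet normal 0.0000 0.0000 1.0000
    outer loop
      vertex 7.8 5.9 15.9
      vertex 4.7 0.0 15.9
      vertex 6.9 1.1 15.9
    endloop
  endfacet
  facet normal 0.0000 0.0000 1.0000
    outer loop
      vertex 7.8 5.9 15.9
      vertex 6.9 1.1 15.9
      vertex 8.1 3.4 15.9
    endloop
  endfacet
  facet normal 0.7071 0.7071 0.0000
    outer loop
      vertex 7.8 5.9 0.0
      vertex 6.0 7.7 0.0
      vertex 6.0 7.7 15.9
    endloop
  endfacet
  facet normal 0.7071 0.7071 0.0000
    outer loop
      vertex 7.8 5.9 0.0
      vertex 6.0 7.7 15.9
      vertex 7.8 5.9 15.9
    endloop
  endfacet
  facet normal 0.1961 0.9806 0.0000
    outer loop
      vertex 6.0 7.7 0.0
      vertex 3.5 8.2 0.0
      vertex 3.5 8.2 15.9
    endloop
  endfacet
  facet normal 0.1961 0.9806 0.0000
    outer loop
      vertex 6.0 7.7 0.0
      vertex 3.5 8.2 15.9
      vertex 6.0 7.7 15.9
    endloop
  endfacet
  facet normal -0.4472 0.8944 0.0000
    outer loop
      vertex 3.5 8.2 0.0
      vertex 1.3 7.1 0.0
      vertex 1.3 7.1 15.9
    endloop
  endfacet
  facet normal -0.4472 0.8944 0.0000
    outer loop
      vertex 3.5 8.2 0.0
      vertex 1.3 7.1 15.9
      vertex 3.5 8.2 15.9
    endloop
  endfacet
  facet normal -0.8866 0.4626 0.0000
    outer loop
      vertex 1.3 7.1 0.0
      vertex 0.1 4.8 0.0
      vertex 0.1 4.8 15.9
    endloop
  endfacet
  facet normal -0.8866 0.4626 0.0000
    outer loop
      vertex 1.3 7.1 0.0
      vertex 0.1 4.8 15.9
      vertex 1.3 7.1 15.9
    endloop
  endfacet
  facet normal -0.9929 -0.1191 0.0000
    outer loop
      vertex 0.1 4.8 0.0
      vertex 0.4 2.3 0.0
      vertex 0.4 2.3 15.9
    endloop
  endfacet
  facet normal -0.9929 -0.1191 0.0000
    outer loop
      vertex 0.1 4.8 0.0
      vertex 0.4 2.3 15.9
      vertex 0.1 4.8 15.9
    endloop
  endfacet
  facet normal -0.7071 -0.7071 0.0000
    outer loop
      vertex 0.4 2.3 0.0
      vertex 2.2 0.5 0.0
      vertex 2.2 0.5 15.9
    endloop
  endfacet
  facet normal -0.7071 -0.7071 0.0000
    outer loop
      vertex 0.4 2.3 0.0
      vertex 2.2 0.5 15.9
      vertex 0.4 2.3 15.9
    endloop
  endfacet
  facet normal -0.1961 -0.9806 0.0000
    outer loop
      vertex 2.2 0.5 0.0
      vertex 4.7 0.0 0.0
      vertex 4.7 0.0 15.9
    endloop
  endfacet
  facet normal -0.1961 -0.9806 0.0000
    outer loop
      vertex 2.2 0.5 0.0
      vertex 4.7 0.0 15.9
      vertex 2.2 0.5 15.9
    endloop
  endfacet
  facet normal 0.4472 -0.8944 0.0000
    outer loop
      vertex 4.7 0.0 0.0
      vertex 6.9 1.1 0.0
      vertex 6.9 1.1 15.9
    endloop
  endfacet
  facet normal 0.4472 -0.8944 0.0000
    outer loop
      vertex 4.7 0.0 0.0
      vertex 6.9 1.1 15.9
      vertex 4.7 0.0 15.9
    endloop
  endfacet
  facet normal 0.8866 -0.4626 0.0000
    outer loop
      vertex 6.9 1.1 0.0
      vertex 8.1 3.4 0.0
      vertex 8.1 3.4 15.9
    endloop
  endfacet
  facet normal 0.8866 -0.4626 0.0000
    outer loop
      vertex 6.9 1.1 0.0
      vertex 8.1 3.4 15.9
      vertex 6.9 1.1 15.9
    endloop
  endfacet
  facet normal 0.9929 0.1191 0.0000
    outer loop
      vertex 8.1 3.4 0.0
      vertex 7.8 5.9 0.0
      vertex 7.8 5.9 15.9
    endloop
  endfacet
  facet normal 0.9929 0.1191 0.0000
    outer loop
      vertex 8.1 3.4 0.0
      vertex 7.8 5.9 15.9
      vertex 8.1 3.4 15.9
    endloop
  endfacet
endsolid part

The G0 Z moves step by Δz≈4.0 mm. Every layer's G1 loop is the same polygon, so the solid is a straight extrusion of it from z=0 to z≈15.9. Closing with flat bottom and top caps and triangulating gives 36 facets — a regular 10-sided prism (a cylinder approximated with 10 flat sides), circumscribed radius ≈ 4.1 mm, height ≈ 15.9 mm.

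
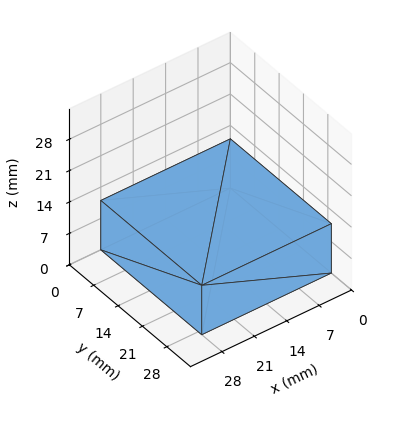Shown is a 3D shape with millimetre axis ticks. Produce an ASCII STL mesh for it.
Reading the render: the shape is a rectangular box, roughly 28 × 29 mm footprint and 11 mm tall (dimensions read to the nearest mm from the axis ticks). For the STL, each face is triangulated and given an outward normal.

solid part
  facet normal 0.0000 0.0000 -1.0000
    outer loop
      vertex 28.0 29.0 0.0
      vertex 28.0 0.0 0.0
      vertex 0.0 0.0 0.0
    endloop
  endfacet
  facet normal 0.0000 0.0000 -1.0000
    outer loop
      vertex 0.0 29.0 0.0
      vertex 28.0 29.0 0.0
      vertex 0.0 0.0 0.0
    endloop
  endfacet
  facet normal 0.0000 0.0000 1.0000
    outer loop
      vertex 0.0 0.0 11.0
      vertex 28.0 0.0 11.0
      vertex 28.0 29.0 11.0
    endloop
  endfacet
  facet normal 0.0000 0.0000 1.0000
    outer loop
      vertex 0.0 0.0 11.0
      vertex 28.0 29.0 11.0
      vertex 0.0 29.0 11.0
    endloop
  endfacet
  facet normal 0.0000 -1.0000 0.0000
    outer loop
      vertex 0.0 0.0 0.0
      vertex 28.0 0.0 0.0
      vertex 28.0 0.0 11.0
    endloop
  endfacet
  facet normal 0.0000 -1.0000 0.0000
    outer loop
      vertex 0.0 0.0 0.0
      vertex 28.0 0.0 11.0
      vertex 0.0 0.0 11.0
    endloop
  endfacet
  facet normal 0.0000 1.0000 0.0000
    outer loop
      vertex 28.0 29.0 11.0
      vertex 28.0 29.0 0.0
      vertex 0.0 29.0 0.0
    endloop
  endfacet
  facet normal 0.0000 1.0000 0.0000
    outer loop
      vertex 0.0 29.0 11.0
      vertex 28.0 29.0 11.0
      vertex 0.0 29.0 0.0
    endloop
  endfacet
  facet normal -1.0000 0.0000 0.0000
    outer loop
      vertex 0.0 29.0 11.0
      vertex 0.0 29.0 0.0
      vertex 0.0 0.0 0.0
    endloop
  endfacet
  facet normal -1.0000 0.0000 0.0000
    outer loop
      vertex 0.0 0.0 11.0
      vertex 0.0 29.0 11.0
      vertex 0.0 0.0 0.0
    endloop
  endfacet
  facet normal 1.0000 0.0000 0.0000
    outer loop
      vertex 28.0 0.0 0.0
      vertex 28.0 29.0 0.0
      vertex 28.0 29.0 11.0
    endloop
  endfacet
  facet normal 1.0000 0.0000 0.0000
    outer loop
      vertex 28.0 0.0 0.0
      vertex 28.0 29.0 11.0
      vertex 28.0 0.0 11.0
    endloop
  endfacet
endsolid part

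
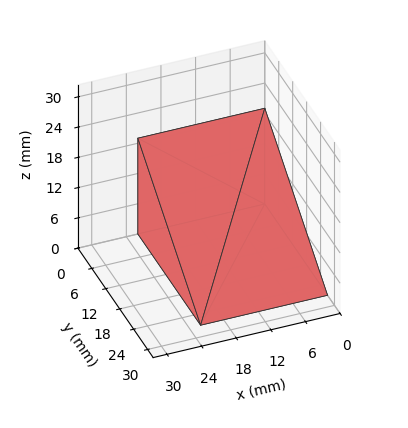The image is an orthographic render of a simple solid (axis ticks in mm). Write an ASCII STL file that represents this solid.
Reading the render: the shape is a wedge (ramp): 22 × 27 mm base, rising to 19 mm along the y=0 edge and sloping linearly to z=0 at y=27 (dimensions read to the nearest mm from the axis ticks). For the STL, each face is triangulated and given an outward normal.

solid part
  facet normal 0.0000 0.0000 -1.0000
    outer loop
      vertex 22.0 27.0 0.0
      vertex 22.0 0.0 0.0
      vertex 0.0 0.0 0.0
    endloop
  endfacet
  facet normal 0.0000 0.0000 -1.0000
    outer loop
      vertex 0.0 27.0 0.0
      vertex 22.0 27.0 0.0
      vertex 0.0 0.0 0.0
    endloop
  endfacet
  facet normal 0.0000 -1.0000 0.0000
    outer loop
      vertex 0.0 0.0 0.0
      vertex 22.0 0.0 0.0
      vertex 22.0 0.0 19.0
    endloop
  endfacet
  facet normal 0.0000 -1.0000 0.0000
    outer loop
      vertex 0.0 0.0 0.0
      vertex 22.0 0.0 19.0
      vertex 0.0 0.0 19.0
    endloop
  endfacet
  facet normal 0.0000 0.5755 0.8178
    outer loop
      vertex 0.0 0.0 19.0
      vertex 22.0 0.0 19.0
      vertex 22.0 27.0 0.0
    endloop
  endfacet
  facet normal 0.0000 0.5755 0.8178
    outer loop
      vertex 0.0 0.0 19.0
      vertex 22.0 27.0 0.0
      vertex 0.0 27.0 0.0
    endloop
  endfacet
  facet normal -1.0000 0.0000 0.0000
    outer loop
      vertex 0.0 0.0 19.0
      vertex 0.0 27.0 0.0
      vertex 0.0 0.0 0.0
    endloop
  endfacet
  facet normal 1.0000 0.0000 0.0000
    outer loop
      vertex 22.0 0.0 0.0
      vertex 22.0 27.0 0.0
      vertex 22.0 0.0 19.0
    endloop
  endfacet
endsolid part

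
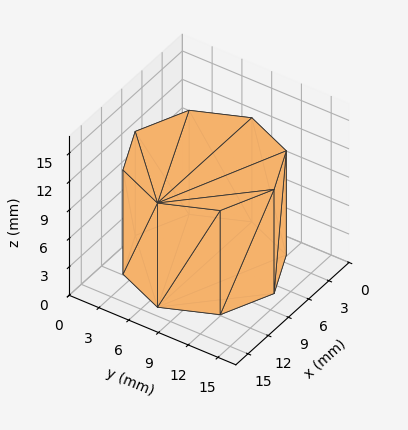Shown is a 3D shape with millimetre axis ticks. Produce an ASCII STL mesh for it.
Reading the render: the shape is a regular 8-sided prism (a cylinder approximated with 8 flat sides), circumscribed radius ≈ 7 mm, height ≈ 11 mm (dimensions read to the nearest mm from the axis ticks). For the STL, each face is triangulated and given an outward normal.

solid part
  facet normal 0.0000 0.0000 -1.0000
    outer loop
      vertex 7.0 14.0 0.0
      vertex 11.9 11.9 0.0
      vertex 14.0 7.0 0.0
    endloop
  endfacet
  facet normal 0.0000 0.0000 -1.0000
    outer loop
      vertex 2.1 11.9 0.0
      vertex 7.0 14.0 0.0
      vertex 14.0 7.0 0.0
    endloop
  endfacet
  facet normal 0.0000 0.0000 -1.0000
    outer loop
      vertex 0.0 7.0 0.0
      vertex 2.1 11.9 0.0
      vertex 14.0 7.0 0.0
    endloop
  endfacet
  facet normal 0.0000 0.0000 -1.0000
    outer loop
      vertex 2.1 2.1 0.0
      vertex 0.0 7.0 0.0
      vertex 14.0 7.0 0.0
    endloop
  endfacet
  facet normal 0.0000 0.0000 -1.0000
    outer loop
      vertex 7.0 0.0 0.0
      vertex 2.1 2.1 0.0
      vertex 14.0 7.0 0.0
    endloop
  endfacet
  facet normal 0.0000 0.0000 -1.0000
    outer loop
      vertex 11.9 2.1 0.0
      vertex 7.0 0.0 0.0
      vertex 14.0 7.0 0.0
    endloop
  endfacet
  facet normal 0.0000 0.0000 1.0000
    outer loop
      vertex 14.0 7.0 11.0
      vertex 11.9 11.9 11.0
      vertex 7.0 14.0 11.0
    endloop
  endfacet
  facet normal 0.0000 0.0000 1.0000
    outer loop
      vertex 14.0 7.0 11.0
      vertex 7.0 14.0 11.0
      vertex 2.1 11.9 11.0
    endloop
  endfacet
  facet normal 0.0000 0.0000 1.0000
    outer loop
      vertex 14.0 7.0 11.0
      vertex 2.1 11.9 11.0
      vertex 0.0 7.0 11.0
    endloop
  endfacet
  facet normal 0.0000 0.0000 1.0000
    outer loop
      vertex 14.0 7.0 11.0
      vertex 0.0 7.0 11.0
      vertex 2.1 2.1 11.0
    endloop
  endfacet
  facet normal 0.0000 0.0000 1.0000
    outer loop
      vertex 14.0 7.0 11.0
      vertex 2.1 2.1 11.0
      vertex 7.0 0.0 11.0
    endloop
  endfacet
  facet normal 0.0000 0.0000 1.0000
    outer loop
      vertex 14.0 7.0 11.0
      vertex 7.0 0.0 11.0
      vertex 11.9 2.1 11.0
    endloop
  endfacet
  facet normal 0.9191 0.3939 0.0000
    outer loop
      vertex 14.0 7.0 0.0
      vertex 11.9 11.9 0.0
      vertex 11.9 11.9 11.0
    endloop
  endfacet
  facet normal 0.9191 0.3939 0.0000
    outer loop
      vertex 14.0 7.0 0.0
      vertex 11.9 11.9 11.0
      vertex 14.0 7.0 11.0
    endloop
  endfacet
  facet normal 0.3939 0.9191 0.0000
    outer loop
      vertex 11.9 11.9 0.0
      vertex 7.0 14.0 0.0
      vertex 7.0 14.0 11.0
    endloop
  endfacet
  facet normal 0.3939 0.9191 0.0000
    outer loop
      vertex 11.9 11.9 0.0
      vertex 7.0 14.0 11.0
      vertex 11.9 11.9 11.0
    endloop
  endfacet
  facet normal -0.3939 0.9191 0.0000
    outer loop
      vertex 7.0 14.0 0.0
      vertex 2.1 11.9 0.0
      vertex 2.1 11.9 11.0
    endloop
  endfacet
  facet normal -0.3939 0.9191 0.0000
    outer loop
      vertex 7.0 14.0 0.0
      vertex 2.1 11.9 11.0
      vertex 7.0 14.0 11.0
    endloop
  endfacet
  facet normal -0.9191 0.3939 0.0000
    outer loop
      vertex 2.1 11.9 0.0
      vertex 0.0 7.0 0.0
      vertex 0.0 7.0 11.0
    endloop
  endfacet
  facet normal -0.9191 0.3939 0.0000
    outer loop
      vertex 2.1 11.9 0.0
      vertex 0.0 7.0 11.0
      vertex 2.1 11.9 11.0
    endloop
  endfacet
  facet normal -0.9191 -0.3939 0.0000
    outer loop
      vertex 0.0 7.0 0.0
      vertex 2.1 2.1 0.0
      vertex 2.1 2.1 11.0
    endloop
  endfacet
  facet normal -0.9191 -0.3939 0.0000
    outer loop
      vertex 0.0 7.0 0.0
      vertex 2.1 2.1 11.0
      vertex 0.0 7.0 11.0
    endloop
  endfacet
  facet normal -0.3939 -0.9191 0.0000
    outer loop
      vertex 2.1 2.1 0.0
      vertex 7.0 0.0 0.0
      vertex 7.0 0.0 11.0
    endloop
  endfacet
  facet normal -0.3939 -0.9191 0.0000
    outer loop
      vertex 2.1 2.1 0.0
      vertex 7.0 0.0 11.0
      vertex 2.1 2.1 11.0
    endloop
  endfacet
  facet normal 0.3939 -0.9191 0.0000
    outer loop
      vertex 7.0 0.0 0.0
      vertex 11.9 2.1 0.0
      vertex 11.9 2.1 11.0
    endloop
  endfacet
  facet normal 0.3939 -0.9191 0.0000
    outer loop
      vertex 7.0 0.0 0.0
      vertex 11.9 2.1 11.0
      vertex 7.0 0.0 11.0
    endloop
  endfacet
  facet normal 0.9191 -0.3939 0.0000
    outer loop
      vertex 11.9 2.1 0.0
      vertex 14.0 7.0 0.0
      vertex 14.0 7.0 11.0
    endloop
  endfacet
  facet normal 0.9191 -0.3939 0.0000
    outer loop
      vertex 11.9 2.1 0.0
      vertex 14.0 7.0 11.0
      vertex 11.9 2.1 11.0
    endloop
  endfacet
endsolid part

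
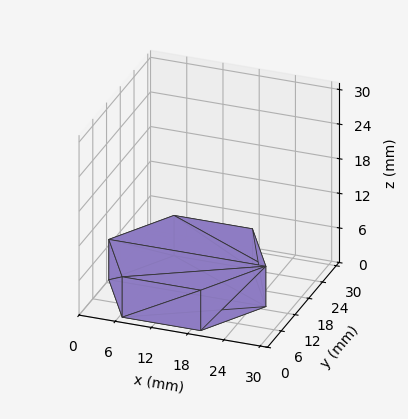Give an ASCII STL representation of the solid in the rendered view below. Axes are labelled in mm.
Reading the render: the shape is a regular 6-sided prism (a cylinder approximated with 6 flat sides), circumscribed radius ≈ 13 mm, height ≈ 7 mm (dimensions read to the nearest mm from the axis ticks). For the STL, each face is triangulated and given an outward normal.

solid part
  facet normal 0.0000 0.0000 -1.0000
    outer loop
      vertex 6.5 24.3 0.0
      vertex 19.5 24.3 0.0
      vertex 26.0 13.0 0.0
    endloop
  endfacet
  facet normal 0.0000 0.0000 -1.0000
    outer loop
      vertex 0.0 13.0 0.0
      vertex 6.5 24.3 0.0
      vertex 26.0 13.0 0.0
    endloop
  endfacet
  facet normal 0.0000 0.0000 -1.0000
    outer loop
      vertex 6.5 1.7 0.0
      vertex 0.0 13.0 0.0
      vertex 26.0 13.0 0.0
    endloop
  endfacet
  facet normal 0.0000 0.0000 -1.0000
    outer loop
      vertex 19.5 1.7 0.0
      vertex 6.5 1.7 0.0
      vertex 26.0 13.0 0.0
    endloop
  endfacet
  facet normal 0.0000 0.0000 1.0000
    outer loop
      vertex 26.0 13.0 7.0
      vertex 19.5 24.3 7.0
      vertex 6.5 24.3 7.0
    endloop
  endfacet
  facet normal 0.0000 0.0000 1.0000
    outer loop
      vertex 26.0 13.0 7.0
      vertex 6.5 24.3 7.0
      vertex 0.0 13.0 7.0
    endloop
  endfacet
  facet normal 0.0000 0.0000 1.0000
    outer loop
      vertex 26.0 13.0 7.0
      vertex 0.0 13.0 7.0
      vertex 6.5 1.7 7.0
    endloop
  endfacet
  facet normal 0.0000 0.0000 1.0000
    outer loop
      vertex 26.0 13.0 7.0
      vertex 6.5 1.7 7.0
      vertex 19.5 1.7 7.0
    endloop
  endfacet
  facet normal 0.8668 0.4986 0.0000
    outer loop
      vertex 26.0 13.0 0.0
      vertex 19.5 24.3 0.0
      vertex 19.5 24.3 7.0
    endloop
  endfacet
  facet normal 0.8668 0.4986 0.0000
    outer loop
      vertex 26.0 13.0 0.0
      vertex 19.5 24.3 7.0
      vertex 26.0 13.0 7.0
    endloop
  endfacet
  facet normal 0.0000 1.0000 0.0000
    outer loop
      vertex 19.5 24.3 0.0
      vertex 6.5 24.3 0.0
      vertex 6.5 24.3 7.0
    endloop
  endfacet
  facet normal 0.0000 1.0000 0.0000
    outer loop
      vertex 19.5 24.3 0.0
      vertex 6.5 24.3 7.0
      vertex 19.5 24.3 7.0
    endloop
  endfacet
  facet normal -0.8668 0.4986 0.0000
    outer loop
      vertex 6.5 24.3 0.0
      vertex 0.0 13.0 0.0
      vertex 0.0 13.0 7.0
    endloop
  endfacet
  facet normal -0.8668 0.4986 0.0000
    outer loop
      vertex 6.5 24.3 0.0
      vertex 0.0 13.0 7.0
      vertex 6.5 24.3 7.0
    endloop
  endfacet
  facet normal -0.8668 -0.4986 0.0000
    outer loop
      vertex 0.0 13.0 0.0
      vertex 6.5 1.7 0.0
      vertex 6.5 1.7 7.0
    endloop
  endfacet
  facet normal -0.8668 -0.4986 0.0000
    outer loop
      vertex 0.0 13.0 0.0
      vertex 6.5 1.7 7.0
      vertex 0.0 13.0 7.0
    endloop
  endfacet
  facet normal 0.0000 -1.0000 0.0000
    outer loop
      vertex 6.5 1.7 0.0
      vertex 19.5 1.7 0.0
      vertex 19.5 1.7 7.0
    endloop
  endfacet
  facet normal 0.0000 -1.0000 0.0000
    outer loop
      vertex 6.5 1.7 0.0
      vertex 19.5 1.7 7.0
      vertex 6.5 1.7 7.0
    endloop
  endfacet
  facet normal 0.8668 -0.4986 0.0000
    outer loop
      vertex 19.5 1.7 0.0
      vertex 26.0 13.0 0.0
      vertex 26.0 13.0 7.0
    endloop
  endfacet
  facet normal 0.8668 -0.4986 0.0000
    outer loop
      vertex 19.5 1.7 0.0
      vertex 26.0 13.0 7.0
      vertex 19.5 1.7 7.0
    endloop
  endfacet
endsolid part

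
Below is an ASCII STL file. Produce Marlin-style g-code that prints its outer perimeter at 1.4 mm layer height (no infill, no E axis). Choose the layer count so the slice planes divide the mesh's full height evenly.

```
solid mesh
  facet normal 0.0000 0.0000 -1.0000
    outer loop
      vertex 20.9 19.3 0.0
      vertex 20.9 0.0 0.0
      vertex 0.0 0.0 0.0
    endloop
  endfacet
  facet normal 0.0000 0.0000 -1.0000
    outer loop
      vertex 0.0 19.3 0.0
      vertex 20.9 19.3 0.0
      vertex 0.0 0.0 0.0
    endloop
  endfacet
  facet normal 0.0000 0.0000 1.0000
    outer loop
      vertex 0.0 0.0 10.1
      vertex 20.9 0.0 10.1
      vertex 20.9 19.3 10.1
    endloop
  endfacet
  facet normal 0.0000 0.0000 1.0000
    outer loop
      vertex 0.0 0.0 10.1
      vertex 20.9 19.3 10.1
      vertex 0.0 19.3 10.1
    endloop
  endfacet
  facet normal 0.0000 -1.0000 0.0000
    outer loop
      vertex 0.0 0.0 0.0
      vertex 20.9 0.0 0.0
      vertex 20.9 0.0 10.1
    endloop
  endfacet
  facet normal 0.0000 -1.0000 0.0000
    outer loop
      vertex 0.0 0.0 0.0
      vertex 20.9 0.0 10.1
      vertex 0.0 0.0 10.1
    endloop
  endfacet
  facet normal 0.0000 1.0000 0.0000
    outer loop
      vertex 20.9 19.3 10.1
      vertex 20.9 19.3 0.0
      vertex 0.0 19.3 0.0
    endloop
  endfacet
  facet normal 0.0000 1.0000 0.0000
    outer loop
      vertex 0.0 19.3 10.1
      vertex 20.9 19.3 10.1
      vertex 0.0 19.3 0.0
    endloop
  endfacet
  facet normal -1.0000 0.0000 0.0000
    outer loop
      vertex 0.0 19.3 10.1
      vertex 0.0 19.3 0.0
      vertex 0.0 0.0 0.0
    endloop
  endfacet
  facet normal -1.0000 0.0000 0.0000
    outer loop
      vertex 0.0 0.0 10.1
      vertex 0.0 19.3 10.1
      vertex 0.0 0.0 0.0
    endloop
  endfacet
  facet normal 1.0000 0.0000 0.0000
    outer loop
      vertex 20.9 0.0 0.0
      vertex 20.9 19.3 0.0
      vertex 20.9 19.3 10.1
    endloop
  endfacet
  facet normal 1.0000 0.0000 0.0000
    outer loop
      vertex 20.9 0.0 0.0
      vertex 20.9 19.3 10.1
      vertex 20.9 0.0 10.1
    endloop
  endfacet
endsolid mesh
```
; perimeter-only toolpath
G21 ; units = mm
G90 ; absolute positioning
G28 ; home
; layer 1
G0 Z1.4
G0 X0.0 Y0.0
G1 X20.9 Y0.0
G1 X20.9 Y19.3
G1 X0.0 Y19.3
G1 X0.0 Y0.0
; layer 2
G0 Z2.9
G0 X0.0 Y0.0
G1 X20.9 Y0.0
G1 X20.9 Y19.3
G1 X0.0 Y19.3
G1 X0.0 Y0.0
; layer 3
G0 Z4.3
G0 X0.0 Y0.0
G1 X20.9 Y0.0
G1 X20.9 Y19.3
G1 X0.0 Y19.3
G1 X0.0 Y0.0
; layer 4
G0 Z5.8
G0 X0.0 Y0.0
G1 X20.9 Y0.0
G1 X20.9 Y19.3
G1 X0.0 Y19.3
G1 X0.0 Y0.0
; layer 5
G0 Z7.2
G0 X0.0 Y0.0
G1 X20.9 Y0.0
G1 X20.9 Y19.3
G1 X0.0 Y19.3
G1 X0.0 Y0.0
; layer 6
G0 Z8.7
G0 X0.0 Y0.0
G1 X20.9 Y0.0
G1 X20.9 Y19.3
G1 X0.0 Y19.3
G1 X0.0 Y0.0
; layer 7
G0 Z10.1
G0 X0.0 Y0.0
G1 X20.9 Y0.0
G1 X20.9 Y19.3
G1 X0.0 Y19.3
G1 X0.0 Y0.0
M2 ; end

The solid is a rectangular box, roughly 20.9 × 19.3 mm footprint and 10.1 mm tall. Slicing at Δz = 1.4 mm — 7 equal slices spanning the solid's height, so layer i sits at z = i·h/7 — gives 7 non-empty perimeters. Each is a 4-segment closed polygon; G0 lifts to the layer z and rapids to the start vertex, then G1 traces the edges.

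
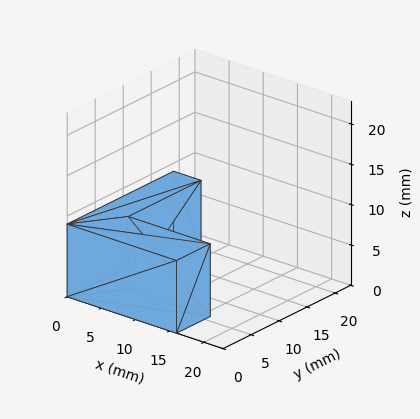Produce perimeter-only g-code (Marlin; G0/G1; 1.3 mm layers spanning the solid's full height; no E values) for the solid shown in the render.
Reading the render: the shape is an L-shaped prism: outer 16 × 19 mm, arm thicknesses ≈ 6 mm (horizontal) and 4 mm (vertical), extruded 9 mm in z (dimensions read to the nearest mm from the axis ticks). For the g-code, the solid's height is divided into equal slices at the stated Δz and each level perimeter traced with G1 moves after a G0 lift.

; perimeter-only toolpath
G21 ; units = mm
G90 ; absolute positioning
G28 ; home
; layer 1
G0 Z1.3
G0 X0.0 Y0.0
G1 X16.0 Y0.0
G1 X16.0 Y6.0
G1 X4.0 Y6.0
G1 X4.0 Y19.0
G1 X0.0 Y19.0
G1 X0.0 Y0.0
; layer 2
G0 Z2.6
G0 X0.0 Y0.0
G1 X16.0 Y0.0
G1 X16.0 Y6.0
G1 X4.0 Y6.0
G1 X4.0 Y19.0
G1 X0.0 Y19.0
G1 X0.0 Y0.0
; layer 3
G0 Z3.9
G0 X0.0 Y0.0
G1 X16.0 Y0.0
G1 X16.0 Y6.0
G1 X4.0 Y6.0
G1 X4.0 Y19.0
G1 X0.0 Y19.0
G1 X0.0 Y0.0
; layer 4
G0 Z5.1
G0 X0.0 Y0.0
G1 X16.0 Y0.0
G1 X16.0 Y6.0
G1 X4.0 Y6.0
G1 X4.0 Y19.0
G1 X0.0 Y19.0
G1 X0.0 Y0.0
; layer 5
G0 Z6.4
G0 X0.0 Y0.0
G1 X16.0 Y0.0
G1 X16.0 Y6.0
G1 X4.0 Y6.0
G1 X4.0 Y19.0
G1 X0.0 Y19.0
G1 X0.0 Y0.0
; layer 6
G0 Z7.7
G0 X0.0 Y0.0
G1 X16.0 Y0.0
G1 X16.0 Y6.0
G1 X4.0 Y6.0
G1 X4.0 Y19.0
G1 X0.0 Y19.0
G1 X0.0 Y0.0
; layer 7
G0 Z9.0
G0 X0.0 Y0.0
G1 X16.0 Y0.0
G1 X16.0 Y6.0
G1 X4.0 Y6.0
G1 X4.0 Y19.0
G1 X0.0 Y19.0
G1 X0.0 Y0.0
M2 ; end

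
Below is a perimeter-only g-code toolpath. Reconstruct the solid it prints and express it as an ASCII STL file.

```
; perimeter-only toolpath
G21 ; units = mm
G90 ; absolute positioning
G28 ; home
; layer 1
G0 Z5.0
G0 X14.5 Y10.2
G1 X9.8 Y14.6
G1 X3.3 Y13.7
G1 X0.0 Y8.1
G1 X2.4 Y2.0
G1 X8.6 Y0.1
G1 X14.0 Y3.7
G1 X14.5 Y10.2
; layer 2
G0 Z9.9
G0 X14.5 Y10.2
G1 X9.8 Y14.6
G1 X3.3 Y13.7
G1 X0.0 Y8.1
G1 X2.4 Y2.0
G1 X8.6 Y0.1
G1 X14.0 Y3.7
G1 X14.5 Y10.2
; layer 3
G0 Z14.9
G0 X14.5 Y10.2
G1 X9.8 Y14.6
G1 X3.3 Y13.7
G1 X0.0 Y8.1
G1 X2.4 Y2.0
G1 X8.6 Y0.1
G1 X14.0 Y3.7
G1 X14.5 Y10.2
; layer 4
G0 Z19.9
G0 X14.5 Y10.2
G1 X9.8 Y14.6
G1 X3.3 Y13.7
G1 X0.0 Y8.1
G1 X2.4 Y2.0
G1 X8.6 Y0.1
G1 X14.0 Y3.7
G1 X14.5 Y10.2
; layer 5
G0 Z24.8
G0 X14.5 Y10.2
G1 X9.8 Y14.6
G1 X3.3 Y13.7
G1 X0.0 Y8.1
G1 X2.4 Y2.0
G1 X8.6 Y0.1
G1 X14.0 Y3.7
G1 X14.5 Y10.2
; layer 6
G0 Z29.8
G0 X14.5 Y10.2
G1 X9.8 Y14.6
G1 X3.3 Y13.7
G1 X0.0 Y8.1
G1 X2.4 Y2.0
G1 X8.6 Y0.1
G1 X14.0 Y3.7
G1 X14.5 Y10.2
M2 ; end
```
solid part
  facet normal 0.0000 0.0000 -1.0000
    outer loop
      vertex 3.3 13.7 0.0
      vertex 9.8 14.6 0.0
      vertex 14.5 10.2 0.0
    endloop
  endfacet
  facet normal 0.0000 0.0000 -1.0000
    outer loop
      vertex 0.0 8.1 0.0
      vertex 3.3 13.7 0.0
      vertex 14.5 10.2 0.0
    endloop
  endfacet
  facet normal 0.0000 0.0000 -1.0000
    outer loop
      vertex 2.4 2.0 0.0
      vertex 0.0 8.1 0.0
      vertex 14.5 10.2 0.0
    endloop
  endfacet
  facet normal 0.0000 0.0000 -1.0000
    outer loop
      vertex 8.6 0.1 0.0
      vertex 2.4 2.0 0.0
      vertex 14.5 10.2 0.0
    endloop
  endfacet
  facet normal 0.0000 0.0000 -1.0000
    outer loop
      vertex 14.0 3.7 0.0
      vertex 8.6 0.1 0.0
      vertex 14.5 10.2 0.0
    endloop
  endfacet
  facet normal 0.0000 0.0000 1.0000
    outer loop
      vertex 14.5 10.2 29.8
      vertex 9.8 14.6 29.8
      vertex 3.3 13.7 29.8
    endloop
  endfacet
  facet normal 0.0000 0.0000 1.0000
    outer loop
      vertex 14.5 10.2 29.8
      vertex 3.3 13.7 29.8
      vertex 0.0 8.1 29.8
    endloop
  endfacet
  facet normal 0.0000 0.0000 1.0000
    outer loop
      vertex 14.5 10.2 29.8
      vertex 0.0 8.1 29.8
      vertex 2.4 2.0 29.8
    endloop
  endfacet
  facet normal 0.0000 0.0000 1.0000
    outer loop
      vertex 14.5 10.2 29.8
      vertex 2.4 2.0 29.8
      vertex 8.6 0.1 29.8
    endloop
  endfacet
  facet normal 0.0000 0.0000 1.0000
    outer loop
      vertex 14.5 10.2 29.8
      vertex 8.6 0.1 29.8
      vertex 14.0 3.7 29.8
    endloop
  endfacet
  facet normal 0.6834 0.7300 0.0000
    outer loop
      vertex 14.5 10.2 0.0
      vertex 9.8 14.6 0.0
      vertex 9.8 14.6 29.8
    endloop
  endfacet
  facet normal 0.6834 0.7300 0.0000
    outer loop
      vertex 14.5 10.2 0.0
      vertex 9.8 14.6 29.8
      vertex 14.5 10.2 29.8
    endloop
  endfacet
  facet normal -0.1372 0.9905 0.0000
    outer loop
      vertex 9.8 14.6 0.0
      vertex 3.3 13.7 0.0
      vertex 3.3 13.7 29.8
    endloop
  endfacet
  facet normal -0.1372 0.9905 0.0000
    outer loop
      vertex 9.8 14.6 0.0
      vertex 3.3 13.7 29.8
      vertex 9.8 14.6 29.8
    endloop
  endfacet
  facet normal -0.8615 0.5077 0.0000
    outer loop
      vertex 3.3 13.7 0.0
      vertex 0.0 8.1 0.0
      vertex 0.0 8.1 29.8
    endloop
  endfacet
  facet normal -0.8615 0.5077 0.0000
    outer loop
      vertex 3.3 13.7 0.0
      vertex 0.0 8.1 29.8
      vertex 3.3 13.7 29.8
    endloop
  endfacet
  facet normal -0.9306 -0.3661 0.0000
    outer loop
      vertex 0.0 8.1 0.0
      vertex 2.4 2.0 0.0
      vertex 2.4 2.0 29.8
    endloop
  endfacet
  facet normal -0.9306 -0.3661 0.0000
    outer loop
      vertex 0.0 8.1 0.0
      vertex 2.4 2.0 29.8
      vertex 0.0 8.1 29.8
    endloop
  endfacet
  facet normal -0.2930 -0.9561 0.0000
    outer loop
      vertex 2.4 2.0 0.0
      vertex 8.6 0.1 0.0
      vertex 8.6 0.1 29.8
    endloop
  endfacet
  facet normal -0.2930 -0.9561 0.0000
    outer loop
      vertex 2.4 2.0 0.0
      vertex 8.6 0.1 29.8
      vertex 2.4 2.0 29.8
    endloop
  endfacet
  facet normal 0.5547 -0.8321 0.0000
    outer loop
      vertex 8.6 0.1 0.0
      vertex 14.0 3.7 0.0
      vertex 14.0 3.7 29.8
    endloop
  endfacet
  facet normal 0.5547 -0.8321 0.0000
    outer loop
      vertex 8.6 0.1 0.0
      vertex 14.0 3.7 29.8
      vertex 8.6 0.1 29.8
    endloop
  endfacet
  facet normal 0.9971 -0.0767 0.0000
    outer loop
      vertex 14.0 3.7 0.0
      vertex 14.5 10.2 0.0
      vertex 14.5 10.2 29.8
    endloop
  endfacet
  facet normal 0.9971 -0.0767 0.0000
    outer loop
      vertex 14.0 3.7 0.0
      vertex 14.5 10.2 29.8
      vertex 14.0 3.7 29.8
    endloop
  endfacet
endsolid part

The G0 Z moves step by Δz≈5.0 mm. Every layer's G1 loop is the same polygon, so the solid is a straight extrusion of it from z=0 to z≈29.8. Closing with flat bottom and top caps and triangulating gives 24 facets — a regular 7-sided prism (a cylinder approximated with 7 flat sides), circumscribed radius ≈ 7.5 mm, height ≈ 29.8 mm.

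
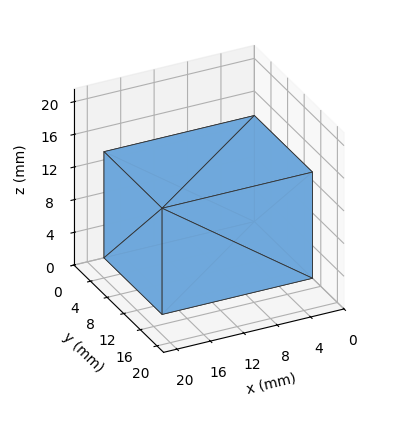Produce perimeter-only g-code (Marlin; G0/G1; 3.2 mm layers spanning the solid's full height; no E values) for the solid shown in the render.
Reading the render: the shape is a rectangular box, roughly 18 × 14 mm footprint and 13 mm tall (dimensions read to the nearest mm from the axis ticks). For the g-code, the solid's height is divided into equal slices at the stated Δz and each level perimeter traced with G1 moves after a G0 lift.

; perimeter-only toolpath
G21 ; units = mm
G90 ; absolute positioning
G28 ; home
; layer 1
G0 Z3.2
G0 X0.0 Y0.0
G1 X18.0 Y0.0
G1 X18.0 Y14.0
G1 X0.0 Y14.0
G1 X0.0 Y0.0
; layer 2
G0 Z6.5
G0 X0.0 Y0.0
G1 X18.0 Y0.0
G1 X18.0 Y14.0
G1 X0.0 Y14.0
G1 X0.0 Y0.0
; layer 3
G0 Z9.8
G0 X0.0 Y0.0
G1 X18.0 Y0.0
G1 X18.0 Y14.0
G1 X0.0 Y14.0
G1 X0.0 Y0.0
; layer 4
G0 Z13.0
G0 X0.0 Y0.0
G1 X18.0 Y0.0
G1 X18.0 Y14.0
G1 X0.0 Y14.0
G1 X0.0 Y0.0
M2 ; end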